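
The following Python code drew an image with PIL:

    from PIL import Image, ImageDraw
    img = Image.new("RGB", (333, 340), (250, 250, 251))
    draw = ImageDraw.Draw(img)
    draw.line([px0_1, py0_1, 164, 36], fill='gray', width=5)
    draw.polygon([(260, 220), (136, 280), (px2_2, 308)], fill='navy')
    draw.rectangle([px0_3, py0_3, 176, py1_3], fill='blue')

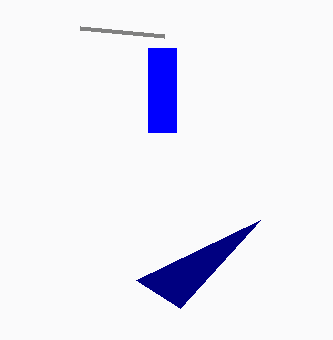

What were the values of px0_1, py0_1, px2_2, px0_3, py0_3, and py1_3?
px0_1 = 80
py0_1 = 28
px2_2 = 180
px0_3 = 148
py0_3 = 48
py1_3 = 132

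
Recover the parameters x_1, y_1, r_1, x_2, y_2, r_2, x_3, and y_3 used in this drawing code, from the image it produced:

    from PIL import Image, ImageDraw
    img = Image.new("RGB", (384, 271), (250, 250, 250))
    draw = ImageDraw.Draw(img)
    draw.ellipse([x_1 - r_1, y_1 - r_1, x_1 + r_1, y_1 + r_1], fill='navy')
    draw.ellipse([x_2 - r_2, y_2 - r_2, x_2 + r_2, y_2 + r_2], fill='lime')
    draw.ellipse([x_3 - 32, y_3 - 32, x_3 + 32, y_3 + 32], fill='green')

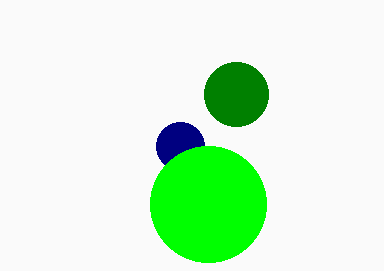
x_1 = 180, y_1 = 146, r_1 = 24, x_2 = 208, y_2 = 204, r_2 = 58, x_3 = 236, y_3 = 94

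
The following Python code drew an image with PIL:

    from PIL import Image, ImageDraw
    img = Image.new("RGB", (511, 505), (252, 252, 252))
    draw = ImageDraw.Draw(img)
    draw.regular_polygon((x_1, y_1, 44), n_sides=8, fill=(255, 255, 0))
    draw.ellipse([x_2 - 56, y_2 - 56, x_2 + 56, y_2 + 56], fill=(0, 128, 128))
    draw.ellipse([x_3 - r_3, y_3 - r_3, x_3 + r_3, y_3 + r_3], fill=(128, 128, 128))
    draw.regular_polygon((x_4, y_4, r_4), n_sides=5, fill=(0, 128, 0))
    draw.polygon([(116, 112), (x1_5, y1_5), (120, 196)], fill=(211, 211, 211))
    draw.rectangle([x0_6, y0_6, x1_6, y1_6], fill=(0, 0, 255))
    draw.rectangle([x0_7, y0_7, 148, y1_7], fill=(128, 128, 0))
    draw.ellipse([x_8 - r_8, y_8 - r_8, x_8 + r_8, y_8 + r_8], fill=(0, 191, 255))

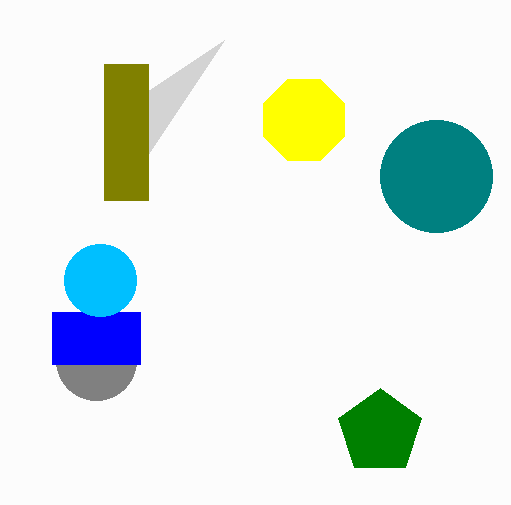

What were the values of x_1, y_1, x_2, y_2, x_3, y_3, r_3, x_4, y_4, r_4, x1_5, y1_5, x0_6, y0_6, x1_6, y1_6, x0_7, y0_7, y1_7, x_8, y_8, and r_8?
x_1 = 304
y_1 = 120
x_2 = 436
y_2 = 176
x_3 = 96
y_3 = 360
r_3 = 40
x_4 = 380
y_4 = 432
r_4 = 44
x1_5 = 224
y1_5 = 40
x0_6 = 52
y0_6 = 312
x1_6 = 140
y1_6 = 364
x0_7 = 104
y0_7 = 64
y1_7 = 200
x_8 = 100
y_8 = 280
r_8 = 36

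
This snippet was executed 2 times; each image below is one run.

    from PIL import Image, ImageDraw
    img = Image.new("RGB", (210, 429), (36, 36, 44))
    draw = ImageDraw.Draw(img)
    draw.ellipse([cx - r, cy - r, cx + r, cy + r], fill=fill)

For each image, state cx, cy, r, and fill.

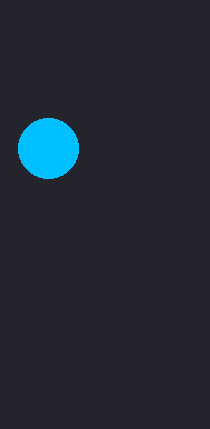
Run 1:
cx = 48; cy = 148; r = 30; fill = 'deepskyblue'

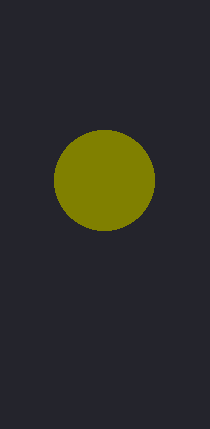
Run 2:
cx = 104
cy = 180
r = 50
fill = 'olive'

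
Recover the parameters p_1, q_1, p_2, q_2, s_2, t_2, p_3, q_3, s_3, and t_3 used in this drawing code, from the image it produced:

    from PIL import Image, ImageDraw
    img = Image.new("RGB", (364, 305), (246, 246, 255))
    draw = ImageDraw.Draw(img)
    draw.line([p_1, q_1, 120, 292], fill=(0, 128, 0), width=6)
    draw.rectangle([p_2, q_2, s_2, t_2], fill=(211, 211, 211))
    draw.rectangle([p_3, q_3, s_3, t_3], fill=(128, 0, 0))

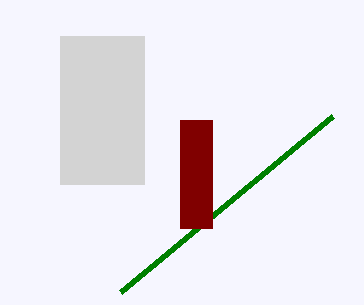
p_1 = 332
q_1 = 116
p_2 = 60
q_2 = 36
s_2 = 144
t_2 = 184
p_3 = 180
q_3 = 120
s_3 = 212
t_3 = 228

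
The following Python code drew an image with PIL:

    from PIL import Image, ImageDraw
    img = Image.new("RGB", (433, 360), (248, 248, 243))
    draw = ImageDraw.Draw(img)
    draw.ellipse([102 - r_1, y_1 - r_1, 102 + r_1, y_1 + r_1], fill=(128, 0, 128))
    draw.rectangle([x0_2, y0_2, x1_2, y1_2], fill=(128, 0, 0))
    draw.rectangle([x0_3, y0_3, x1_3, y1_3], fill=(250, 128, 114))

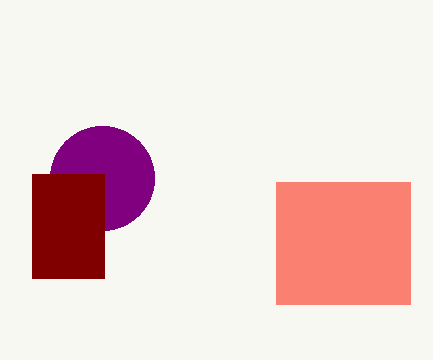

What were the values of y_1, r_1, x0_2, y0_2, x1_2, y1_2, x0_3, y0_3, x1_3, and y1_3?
y_1 = 178; r_1 = 52; x0_2 = 32; y0_2 = 174; x1_2 = 104; y1_2 = 278; x0_3 = 276; y0_3 = 182; x1_3 = 410; y1_3 = 304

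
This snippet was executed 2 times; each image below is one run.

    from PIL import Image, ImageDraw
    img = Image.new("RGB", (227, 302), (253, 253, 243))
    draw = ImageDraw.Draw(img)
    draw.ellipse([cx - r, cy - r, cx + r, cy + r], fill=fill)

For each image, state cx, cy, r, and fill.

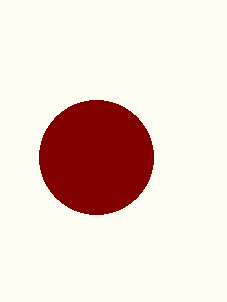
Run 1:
cx = 96; cy = 157; r = 57; fill = 'maroon'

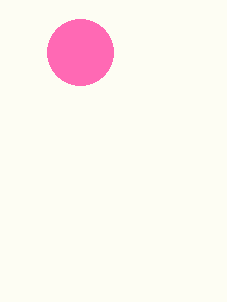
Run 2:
cx = 80
cy = 52
r = 33
fill = 'hotpink'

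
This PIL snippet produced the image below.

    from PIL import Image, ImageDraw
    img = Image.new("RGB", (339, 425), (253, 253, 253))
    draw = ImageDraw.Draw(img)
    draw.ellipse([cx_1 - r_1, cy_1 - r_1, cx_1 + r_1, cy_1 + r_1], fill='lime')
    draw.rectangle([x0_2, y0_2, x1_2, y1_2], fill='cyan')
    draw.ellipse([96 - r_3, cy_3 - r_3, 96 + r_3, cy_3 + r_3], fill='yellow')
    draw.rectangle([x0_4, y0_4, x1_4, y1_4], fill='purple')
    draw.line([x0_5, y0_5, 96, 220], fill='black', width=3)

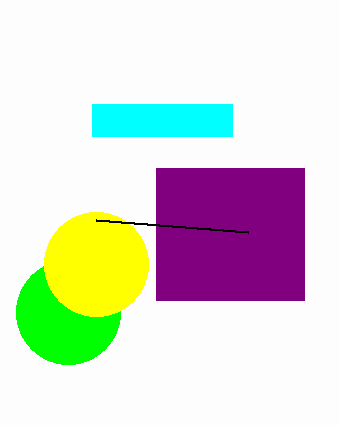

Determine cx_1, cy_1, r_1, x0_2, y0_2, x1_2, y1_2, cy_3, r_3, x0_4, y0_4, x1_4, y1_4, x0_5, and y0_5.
cx_1 = 68, cy_1 = 312, r_1 = 52, x0_2 = 92, y0_2 = 104, x1_2 = 232, y1_2 = 136, cy_3 = 264, r_3 = 52, x0_4 = 156, y0_4 = 168, x1_4 = 304, y1_4 = 300, x0_5 = 248, y0_5 = 232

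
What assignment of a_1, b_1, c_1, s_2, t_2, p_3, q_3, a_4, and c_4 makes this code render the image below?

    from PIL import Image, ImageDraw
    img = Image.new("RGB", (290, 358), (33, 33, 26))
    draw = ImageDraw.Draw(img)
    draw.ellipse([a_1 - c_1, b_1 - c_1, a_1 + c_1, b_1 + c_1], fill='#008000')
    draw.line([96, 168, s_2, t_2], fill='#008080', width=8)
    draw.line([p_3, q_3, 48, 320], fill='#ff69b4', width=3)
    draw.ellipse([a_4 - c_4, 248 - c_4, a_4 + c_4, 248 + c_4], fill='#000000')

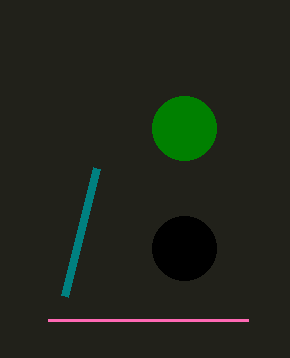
a_1 = 184; b_1 = 128; c_1 = 32; s_2 = 64; t_2 = 296; p_3 = 248; q_3 = 320; a_4 = 184; c_4 = 32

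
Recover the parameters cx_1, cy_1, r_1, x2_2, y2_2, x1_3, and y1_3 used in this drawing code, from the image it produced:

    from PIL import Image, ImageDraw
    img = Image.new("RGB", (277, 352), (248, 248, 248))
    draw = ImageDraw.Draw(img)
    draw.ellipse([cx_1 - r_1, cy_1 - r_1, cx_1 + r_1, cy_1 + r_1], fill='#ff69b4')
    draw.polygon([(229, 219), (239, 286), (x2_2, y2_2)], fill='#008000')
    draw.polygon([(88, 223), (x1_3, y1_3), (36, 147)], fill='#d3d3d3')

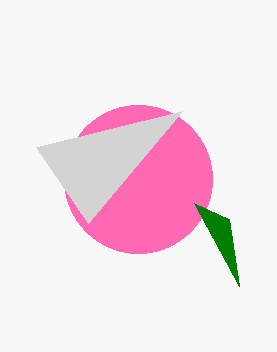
cx_1 = 138; cy_1 = 179; r_1 = 74; x2_2 = 194; y2_2 = 203; x1_3 = 182; y1_3 = 111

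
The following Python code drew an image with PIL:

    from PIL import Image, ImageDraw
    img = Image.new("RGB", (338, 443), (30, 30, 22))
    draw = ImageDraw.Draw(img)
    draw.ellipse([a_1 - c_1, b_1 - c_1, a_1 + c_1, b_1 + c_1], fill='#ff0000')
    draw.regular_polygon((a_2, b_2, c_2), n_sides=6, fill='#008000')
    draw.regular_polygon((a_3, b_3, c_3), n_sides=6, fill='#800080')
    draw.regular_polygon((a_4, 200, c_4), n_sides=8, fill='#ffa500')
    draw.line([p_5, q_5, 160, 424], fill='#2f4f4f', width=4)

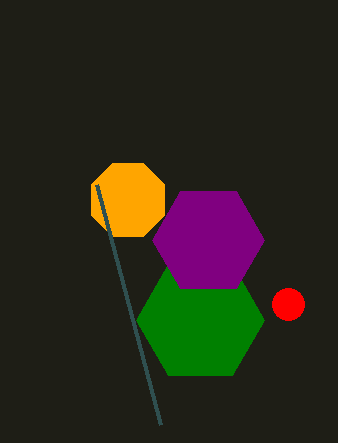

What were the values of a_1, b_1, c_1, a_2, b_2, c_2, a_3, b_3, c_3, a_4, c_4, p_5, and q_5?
a_1 = 288, b_1 = 304, c_1 = 16, a_2 = 200, b_2 = 320, c_2 = 64, a_3 = 208, b_3 = 240, c_3 = 56, a_4 = 128, c_4 = 40, p_5 = 96, q_5 = 184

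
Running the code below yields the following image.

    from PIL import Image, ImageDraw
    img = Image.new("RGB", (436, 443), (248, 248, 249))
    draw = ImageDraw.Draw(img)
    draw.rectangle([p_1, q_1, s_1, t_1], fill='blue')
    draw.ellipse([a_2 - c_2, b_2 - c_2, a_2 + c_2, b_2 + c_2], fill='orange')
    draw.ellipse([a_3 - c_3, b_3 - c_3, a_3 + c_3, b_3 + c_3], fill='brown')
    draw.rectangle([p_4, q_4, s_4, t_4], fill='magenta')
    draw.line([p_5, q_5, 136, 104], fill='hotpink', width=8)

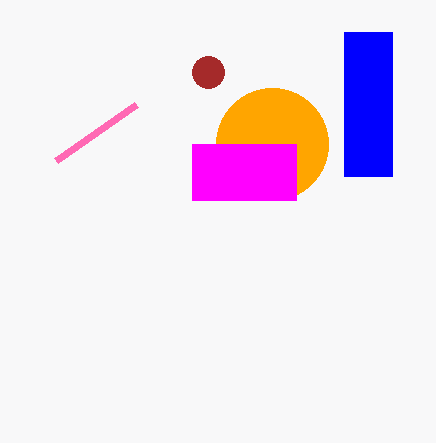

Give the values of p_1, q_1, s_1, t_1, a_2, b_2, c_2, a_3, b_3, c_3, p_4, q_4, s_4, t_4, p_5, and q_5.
p_1 = 344
q_1 = 32
s_1 = 392
t_1 = 176
a_2 = 272
b_2 = 144
c_2 = 56
a_3 = 208
b_3 = 72
c_3 = 16
p_4 = 192
q_4 = 144
s_4 = 296
t_4 = 200
p_5 = 56
q_5 = 160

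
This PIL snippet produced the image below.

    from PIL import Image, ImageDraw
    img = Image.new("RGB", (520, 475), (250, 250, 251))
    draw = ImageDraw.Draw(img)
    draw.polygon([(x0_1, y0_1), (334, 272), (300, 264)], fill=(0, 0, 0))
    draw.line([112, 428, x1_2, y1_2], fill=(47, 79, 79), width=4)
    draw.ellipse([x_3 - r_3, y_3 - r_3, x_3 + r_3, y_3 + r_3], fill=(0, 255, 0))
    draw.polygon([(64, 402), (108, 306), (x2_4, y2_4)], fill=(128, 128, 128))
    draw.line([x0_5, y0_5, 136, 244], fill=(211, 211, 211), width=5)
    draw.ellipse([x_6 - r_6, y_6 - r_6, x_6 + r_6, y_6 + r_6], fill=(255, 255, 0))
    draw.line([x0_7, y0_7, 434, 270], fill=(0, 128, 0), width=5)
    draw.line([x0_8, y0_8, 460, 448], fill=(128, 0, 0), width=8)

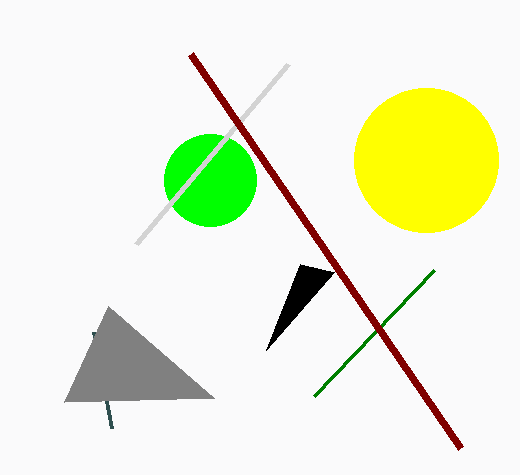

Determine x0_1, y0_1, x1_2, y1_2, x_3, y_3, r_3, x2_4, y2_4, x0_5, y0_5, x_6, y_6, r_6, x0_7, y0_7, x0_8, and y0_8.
x0_1 = 266; y0_1 = 350; x1_2 = 94; y1_2 = 332; x_3 = 210; y_3 = 180; r_3 = 46; x2_4 = 214; y2_4 = 398; x0_5 = 288; y0_5 = 64; x_6 = 426; y_6 = 160; r_6 = 72; x0_7 = 314; y0_7 = 396; x0_8 = 190; y0_8 = 54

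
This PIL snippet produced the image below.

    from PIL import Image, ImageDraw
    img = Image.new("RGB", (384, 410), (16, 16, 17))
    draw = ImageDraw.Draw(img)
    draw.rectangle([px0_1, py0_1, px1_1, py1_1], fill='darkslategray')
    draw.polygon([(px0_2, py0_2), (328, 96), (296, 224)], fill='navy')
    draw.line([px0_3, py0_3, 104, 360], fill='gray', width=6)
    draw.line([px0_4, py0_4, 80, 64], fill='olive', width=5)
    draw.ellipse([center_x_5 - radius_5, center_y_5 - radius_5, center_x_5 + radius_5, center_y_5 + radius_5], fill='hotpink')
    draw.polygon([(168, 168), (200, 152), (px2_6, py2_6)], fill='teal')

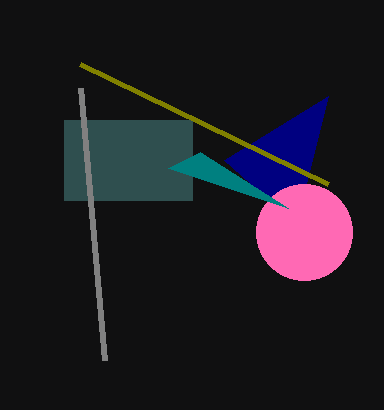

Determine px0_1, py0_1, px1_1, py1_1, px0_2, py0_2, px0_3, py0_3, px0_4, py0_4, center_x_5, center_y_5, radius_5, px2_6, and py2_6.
px0_1 = 64
py0_1 = 120
px1_1 = 192
py1_1 = 200
px0_2 = 224
py0_2 = 160
px0_3 = 80
py0_3 = 88
px0_4 = 328
py0_4 = 184
center_x_5 = 304
center_y_5 = 232
radius_5 = 48
px2_6 = 288
py2_6 = 208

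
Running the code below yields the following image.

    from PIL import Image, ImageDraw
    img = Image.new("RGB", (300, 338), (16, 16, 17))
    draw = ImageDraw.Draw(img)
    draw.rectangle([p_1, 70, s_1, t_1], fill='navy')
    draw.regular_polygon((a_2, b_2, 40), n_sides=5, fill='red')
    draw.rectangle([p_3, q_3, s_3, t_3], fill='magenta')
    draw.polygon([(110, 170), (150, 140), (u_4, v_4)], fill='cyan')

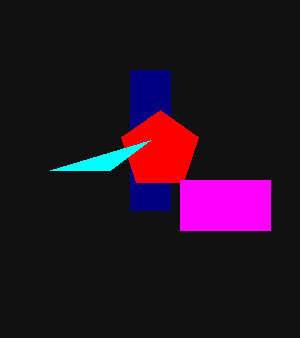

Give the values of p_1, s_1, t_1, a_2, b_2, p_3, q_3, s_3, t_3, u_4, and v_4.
p_1 = 130
s_1 = 170
t_1 = 210
a_2 = 160
b_2 = 150
p_3 = 180
q_3 = 180
s_3 = 270
t_3 = 230
u_4 = 50
v_4 = 170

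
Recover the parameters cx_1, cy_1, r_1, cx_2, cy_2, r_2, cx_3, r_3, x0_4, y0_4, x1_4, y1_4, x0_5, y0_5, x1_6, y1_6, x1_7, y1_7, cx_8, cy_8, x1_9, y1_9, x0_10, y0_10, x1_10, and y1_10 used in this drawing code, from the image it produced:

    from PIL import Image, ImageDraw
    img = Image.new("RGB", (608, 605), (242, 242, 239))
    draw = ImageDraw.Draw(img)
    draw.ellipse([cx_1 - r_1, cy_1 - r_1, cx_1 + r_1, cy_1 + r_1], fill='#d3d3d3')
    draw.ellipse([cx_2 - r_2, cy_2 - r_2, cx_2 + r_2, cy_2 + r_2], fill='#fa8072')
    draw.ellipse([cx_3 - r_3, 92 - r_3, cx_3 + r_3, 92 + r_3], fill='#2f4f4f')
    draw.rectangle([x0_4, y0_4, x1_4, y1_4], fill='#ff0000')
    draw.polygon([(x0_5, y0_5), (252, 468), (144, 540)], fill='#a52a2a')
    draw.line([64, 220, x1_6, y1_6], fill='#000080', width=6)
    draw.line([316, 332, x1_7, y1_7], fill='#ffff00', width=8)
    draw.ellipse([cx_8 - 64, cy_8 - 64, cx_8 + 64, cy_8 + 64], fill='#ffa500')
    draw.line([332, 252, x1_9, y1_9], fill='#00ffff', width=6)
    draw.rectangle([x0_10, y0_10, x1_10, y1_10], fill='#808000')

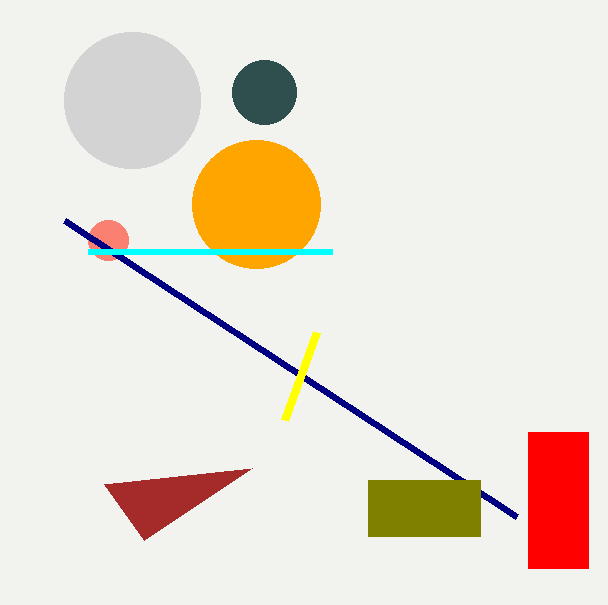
cx_1 = 132
cy_1 = 100
r_1 = 68
cx_2 = 108
cy_2 = 240
r_2 = 20
cx_3 = 264
r_3 = 32
x0_4 = 528
y0_4 = 432
x1_4 = 588
y1_4 = 568
x0_5 = 104
y0_5 = 484
x1_6 = 516
y1_6 = 516
x1_7 = 284
y1_7 = 420
cx_8 = 256
cy_8 = 204
x1_9 = 88
y1_9 = 252
x0_10 = 368
y0_10 = 480
x1_10 = 480
y1_10 = 536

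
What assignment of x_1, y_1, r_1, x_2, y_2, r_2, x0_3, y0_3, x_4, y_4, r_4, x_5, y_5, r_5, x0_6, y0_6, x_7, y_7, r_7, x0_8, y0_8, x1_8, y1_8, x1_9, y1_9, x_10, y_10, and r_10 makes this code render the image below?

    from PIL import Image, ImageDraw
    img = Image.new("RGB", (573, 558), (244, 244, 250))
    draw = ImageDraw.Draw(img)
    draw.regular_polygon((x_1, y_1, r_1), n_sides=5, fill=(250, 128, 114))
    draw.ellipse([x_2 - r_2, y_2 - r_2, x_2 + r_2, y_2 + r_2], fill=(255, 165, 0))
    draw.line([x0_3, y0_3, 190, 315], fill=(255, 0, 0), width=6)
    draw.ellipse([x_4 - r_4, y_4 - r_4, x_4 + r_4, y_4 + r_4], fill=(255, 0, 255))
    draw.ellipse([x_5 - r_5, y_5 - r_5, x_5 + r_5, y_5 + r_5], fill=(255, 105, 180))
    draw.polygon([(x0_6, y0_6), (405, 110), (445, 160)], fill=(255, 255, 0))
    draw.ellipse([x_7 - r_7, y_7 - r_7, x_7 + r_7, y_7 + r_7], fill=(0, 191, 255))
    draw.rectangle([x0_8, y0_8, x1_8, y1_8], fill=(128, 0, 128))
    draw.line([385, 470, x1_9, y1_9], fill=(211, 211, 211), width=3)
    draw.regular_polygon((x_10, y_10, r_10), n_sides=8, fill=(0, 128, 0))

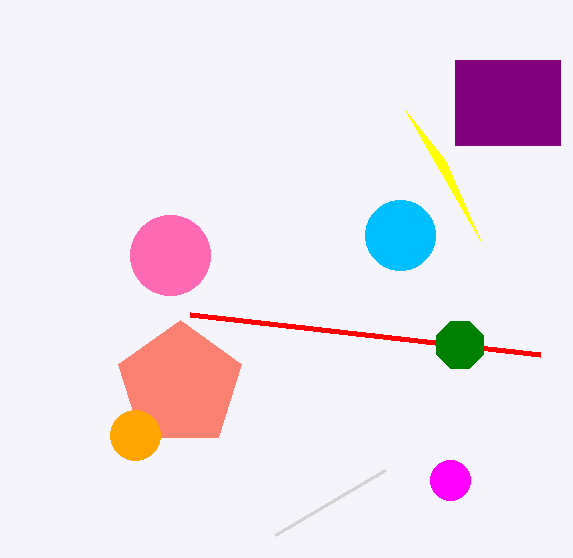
x_1 = 180
y_1 = 385
r_1 = 65
x_2 = 135
y_2 = 435
r_2 = 25
x0_3 = 540
y0_3 = 355
x_4 = 450
y_4 = 480
r_4 = 20
x_5 = 170
y_5 = 255
r_5 = 40
x0_6 = 480
y0_6 = 240
x_7 = 400
y_7 = 235
r_7 = 35
x0_8 = 455
y0_8 = 60
x1_8 = 560
y1_8 = 145
x1_9 = 275
y1_9 = 535
x_10 = 460
y_10 = 345
r_10 = 25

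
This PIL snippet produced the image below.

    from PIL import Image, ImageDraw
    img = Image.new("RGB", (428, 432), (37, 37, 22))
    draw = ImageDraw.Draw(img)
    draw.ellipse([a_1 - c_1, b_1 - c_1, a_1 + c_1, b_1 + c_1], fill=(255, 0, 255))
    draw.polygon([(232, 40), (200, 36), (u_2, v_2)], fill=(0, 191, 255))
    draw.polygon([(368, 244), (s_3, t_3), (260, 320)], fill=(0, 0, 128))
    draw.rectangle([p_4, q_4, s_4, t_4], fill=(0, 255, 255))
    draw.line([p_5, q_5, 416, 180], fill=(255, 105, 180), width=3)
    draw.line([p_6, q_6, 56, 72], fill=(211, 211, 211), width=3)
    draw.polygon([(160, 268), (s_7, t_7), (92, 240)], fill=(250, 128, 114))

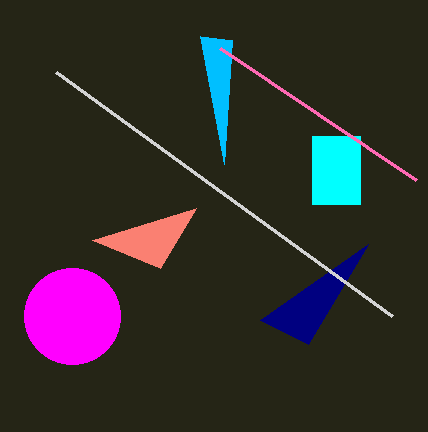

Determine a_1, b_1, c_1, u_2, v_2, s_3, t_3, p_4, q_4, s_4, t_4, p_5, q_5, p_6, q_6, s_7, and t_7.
a_1 = 72
b_1 = 316
c_1 = 48
u_2 = 224
v_2 = 164
s_3 = 308
t_3 = 344
p_4 = 312
q_4 = 136
s_4 = 360
t_4 = 204
p_5 = 220
q_5 = 48
p_6 = 392
q_6 = 316
s_7 = 196
t_7 = 208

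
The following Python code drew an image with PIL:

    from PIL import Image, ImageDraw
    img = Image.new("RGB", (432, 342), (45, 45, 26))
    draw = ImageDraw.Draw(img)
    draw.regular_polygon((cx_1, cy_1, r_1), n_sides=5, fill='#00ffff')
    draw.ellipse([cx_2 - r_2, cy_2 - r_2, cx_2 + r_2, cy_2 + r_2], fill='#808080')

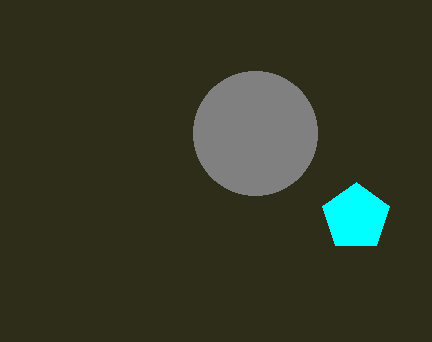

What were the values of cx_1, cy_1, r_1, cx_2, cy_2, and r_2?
cx_1 = 356, cy_1 = 217, r_1 = 35, cx_2 = 255, cy_2 = 133, r_2 = 62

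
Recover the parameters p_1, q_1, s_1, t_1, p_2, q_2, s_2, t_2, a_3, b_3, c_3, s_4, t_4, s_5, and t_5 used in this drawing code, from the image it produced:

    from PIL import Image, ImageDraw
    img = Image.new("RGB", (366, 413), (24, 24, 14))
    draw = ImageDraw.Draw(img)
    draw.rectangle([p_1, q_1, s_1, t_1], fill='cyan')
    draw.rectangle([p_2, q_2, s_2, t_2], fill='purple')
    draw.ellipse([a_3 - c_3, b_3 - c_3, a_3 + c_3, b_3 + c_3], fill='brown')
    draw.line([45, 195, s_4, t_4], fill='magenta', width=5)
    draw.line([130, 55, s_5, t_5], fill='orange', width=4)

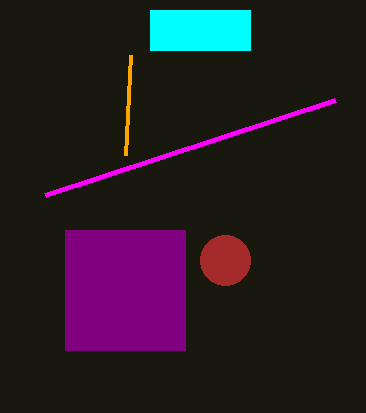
p_1 = 150
q_1 = 10
s_1 = 250
t_1 = 50
p_2 = 65
q_2 = 230
s_2 = 185
t_2 = 350
a_3 = 225
b_3 = 260
c_3 = 25
s_4 = 335
t_4 = 100
s_5 = 125
t_5 = 155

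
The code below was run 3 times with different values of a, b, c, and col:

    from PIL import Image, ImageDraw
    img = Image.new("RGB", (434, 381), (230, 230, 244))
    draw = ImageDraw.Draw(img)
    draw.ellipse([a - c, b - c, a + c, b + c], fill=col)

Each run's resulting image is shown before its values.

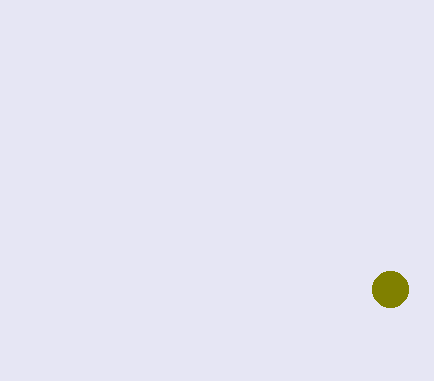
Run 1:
a = 390
b = 289
c = 18
col = 'olive'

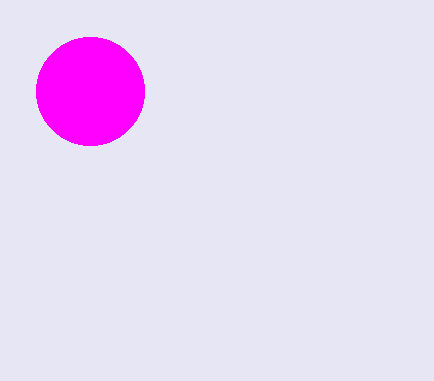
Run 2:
a = 90; b = 91; c = 54; col = 'magenta'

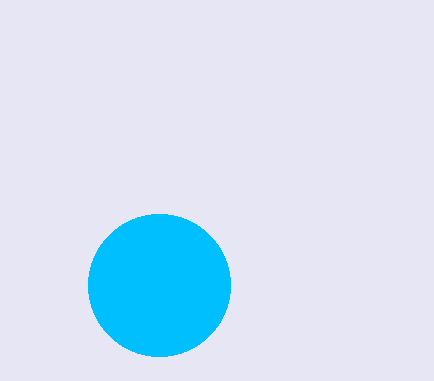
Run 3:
a = 159, b = 285, c = 71, col = 'deepskyblue'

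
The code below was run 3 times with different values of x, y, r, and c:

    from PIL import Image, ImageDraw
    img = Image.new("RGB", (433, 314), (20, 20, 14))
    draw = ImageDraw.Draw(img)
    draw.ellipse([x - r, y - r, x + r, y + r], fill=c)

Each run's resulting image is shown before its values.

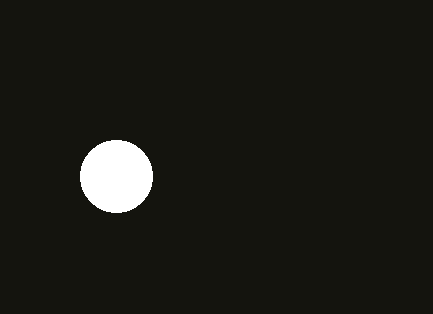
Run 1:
x = 116; y = 176; r = 36; c = 'white'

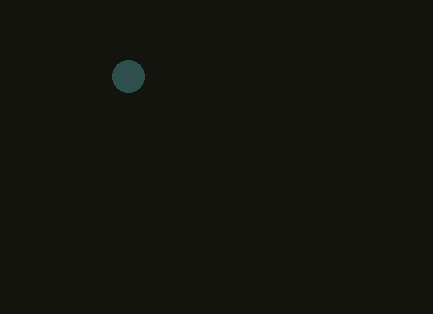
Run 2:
x = 128, y = 76, r = 16, c = 'darkslategray'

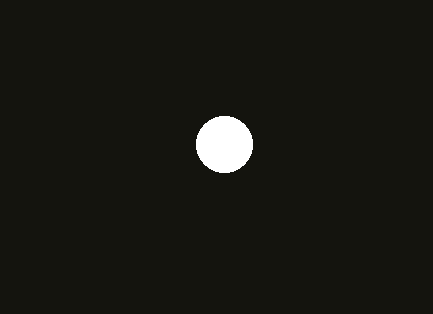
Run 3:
x = 224
y = 144
r = 28
c = 'white'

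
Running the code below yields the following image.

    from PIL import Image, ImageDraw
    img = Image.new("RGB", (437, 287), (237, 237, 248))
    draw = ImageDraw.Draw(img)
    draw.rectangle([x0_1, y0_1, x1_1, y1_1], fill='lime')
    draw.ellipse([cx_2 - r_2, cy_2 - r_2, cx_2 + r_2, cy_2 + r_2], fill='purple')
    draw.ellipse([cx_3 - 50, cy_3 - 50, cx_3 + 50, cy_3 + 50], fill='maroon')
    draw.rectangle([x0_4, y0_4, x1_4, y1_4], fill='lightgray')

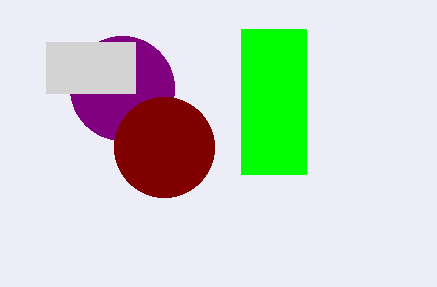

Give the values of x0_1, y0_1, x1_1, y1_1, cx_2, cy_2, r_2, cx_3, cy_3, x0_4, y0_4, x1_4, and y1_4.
x0_1 = 241, y0_1 = 29, x1_1 = 306, y1_1 = 174, cx_2 = 122, cy_2 = 88, r_2 = 52, cx_3 = 164, cy_3 = 147, x0_4 = 46, y0_4 = 42, x1_4 = 135, y1_4 = 93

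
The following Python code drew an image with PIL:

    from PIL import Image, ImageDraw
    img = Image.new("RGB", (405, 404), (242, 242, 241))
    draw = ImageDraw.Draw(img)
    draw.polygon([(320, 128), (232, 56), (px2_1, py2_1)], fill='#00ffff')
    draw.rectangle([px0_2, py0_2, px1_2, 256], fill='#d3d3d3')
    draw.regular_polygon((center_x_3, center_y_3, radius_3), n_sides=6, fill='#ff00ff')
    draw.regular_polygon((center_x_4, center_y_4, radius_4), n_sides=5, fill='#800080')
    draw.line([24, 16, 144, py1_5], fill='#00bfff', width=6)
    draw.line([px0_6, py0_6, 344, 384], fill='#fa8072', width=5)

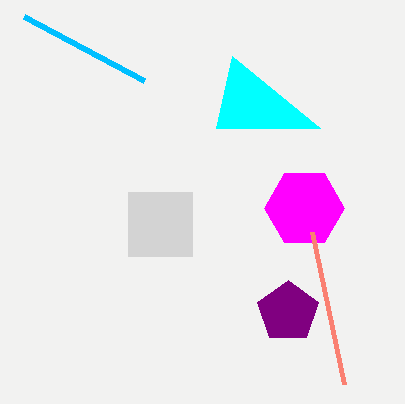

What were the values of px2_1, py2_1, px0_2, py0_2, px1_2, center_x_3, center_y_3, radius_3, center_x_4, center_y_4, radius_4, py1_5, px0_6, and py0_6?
px2_1 = 216; py2_1 = 128; px0_2 = 128; py0_2 = 192; px1_2 = 192; center_x_3 = 304; center_y_3 = 208; radius_3 = 40; center_x_4 = 288; center_y_4 = 312; radius_4 = 32; py1_5 = 80; px0_6 = 312; py0_6 = 232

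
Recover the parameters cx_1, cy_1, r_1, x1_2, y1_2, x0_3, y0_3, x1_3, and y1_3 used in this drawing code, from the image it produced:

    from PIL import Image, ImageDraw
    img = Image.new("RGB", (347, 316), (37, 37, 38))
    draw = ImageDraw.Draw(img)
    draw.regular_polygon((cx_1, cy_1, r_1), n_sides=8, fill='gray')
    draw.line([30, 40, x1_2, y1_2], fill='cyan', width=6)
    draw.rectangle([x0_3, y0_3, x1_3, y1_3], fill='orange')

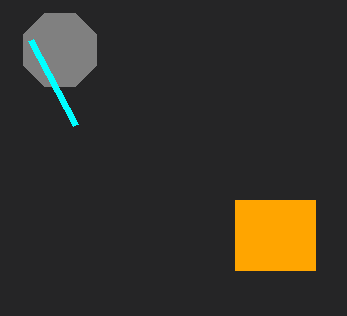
cx_1 = 60, cy_1 = 50, r_1 = 40, x1_2 = 75, y1_2 = 125, x0_3 = 235, y0_3 = 200, x1_3 = 315, y1_3 = 270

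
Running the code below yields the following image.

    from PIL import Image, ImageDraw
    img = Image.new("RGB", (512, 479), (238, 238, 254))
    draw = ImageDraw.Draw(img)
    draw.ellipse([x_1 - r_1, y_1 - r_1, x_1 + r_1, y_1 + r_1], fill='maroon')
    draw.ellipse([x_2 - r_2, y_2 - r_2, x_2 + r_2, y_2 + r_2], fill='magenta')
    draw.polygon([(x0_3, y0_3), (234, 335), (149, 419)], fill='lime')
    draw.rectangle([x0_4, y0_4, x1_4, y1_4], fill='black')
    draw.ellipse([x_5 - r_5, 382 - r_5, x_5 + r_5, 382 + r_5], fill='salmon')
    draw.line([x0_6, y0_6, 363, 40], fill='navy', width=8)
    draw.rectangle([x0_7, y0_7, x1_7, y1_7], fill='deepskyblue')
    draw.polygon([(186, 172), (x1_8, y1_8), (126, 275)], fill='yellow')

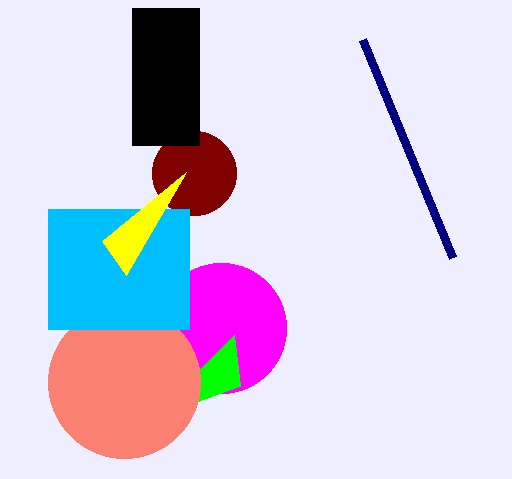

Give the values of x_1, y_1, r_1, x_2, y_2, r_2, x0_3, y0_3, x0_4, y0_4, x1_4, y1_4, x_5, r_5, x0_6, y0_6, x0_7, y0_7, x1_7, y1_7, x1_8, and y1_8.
x_1 = 194
y_1 = 173
r_1 = 42
x_2 = 221
y_2 = 328
r_2 = 65
x0_3 = 240
y0_3 = 386
x0_4 = 132
y0_4 = 8
x1_4 = 199
y1_4 = 145
x_5 = 124
r_5 = 76
x0_6 = 453
y0_6 = 258
x0_7 = 48
y0_7 = 209
x1_7 = 189
y1_7 = 329
x1_8 = 102
y1_8 = 241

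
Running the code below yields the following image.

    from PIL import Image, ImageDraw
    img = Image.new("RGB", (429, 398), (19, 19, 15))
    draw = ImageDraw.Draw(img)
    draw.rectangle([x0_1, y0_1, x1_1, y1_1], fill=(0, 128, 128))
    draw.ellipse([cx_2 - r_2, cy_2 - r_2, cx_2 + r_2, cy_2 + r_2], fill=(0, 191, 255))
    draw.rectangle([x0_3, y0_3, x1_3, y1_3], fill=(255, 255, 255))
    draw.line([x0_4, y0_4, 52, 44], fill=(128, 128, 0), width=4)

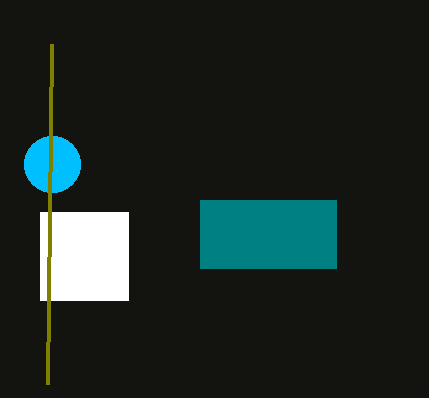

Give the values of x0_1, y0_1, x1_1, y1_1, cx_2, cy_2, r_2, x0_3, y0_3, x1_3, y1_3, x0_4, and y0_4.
x0_1 = 200; y0_1 = 200; x1_1 = 336; y1_1 = 268; cx_2 = 52; cy_2 = 164; r_2 = 28; x0_3 = 40; y0_3 = 212; x1_3 = 128; y1_3 = 300; x0_4 = 48; y0_4 = 384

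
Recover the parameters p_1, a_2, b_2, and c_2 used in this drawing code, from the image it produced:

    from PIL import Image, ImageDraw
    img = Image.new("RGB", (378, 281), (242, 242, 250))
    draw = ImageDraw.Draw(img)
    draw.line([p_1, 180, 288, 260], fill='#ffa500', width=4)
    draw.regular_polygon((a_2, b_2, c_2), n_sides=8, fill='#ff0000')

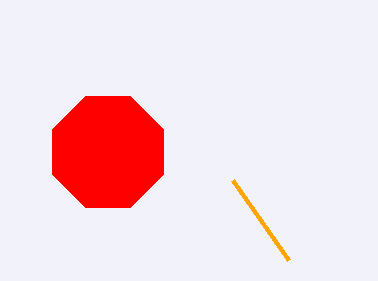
p_1 = 232
a_2 = 108
b_2 = 152
c_2 = 60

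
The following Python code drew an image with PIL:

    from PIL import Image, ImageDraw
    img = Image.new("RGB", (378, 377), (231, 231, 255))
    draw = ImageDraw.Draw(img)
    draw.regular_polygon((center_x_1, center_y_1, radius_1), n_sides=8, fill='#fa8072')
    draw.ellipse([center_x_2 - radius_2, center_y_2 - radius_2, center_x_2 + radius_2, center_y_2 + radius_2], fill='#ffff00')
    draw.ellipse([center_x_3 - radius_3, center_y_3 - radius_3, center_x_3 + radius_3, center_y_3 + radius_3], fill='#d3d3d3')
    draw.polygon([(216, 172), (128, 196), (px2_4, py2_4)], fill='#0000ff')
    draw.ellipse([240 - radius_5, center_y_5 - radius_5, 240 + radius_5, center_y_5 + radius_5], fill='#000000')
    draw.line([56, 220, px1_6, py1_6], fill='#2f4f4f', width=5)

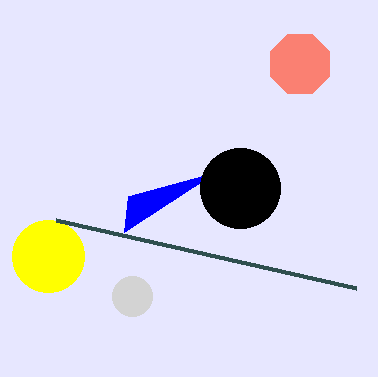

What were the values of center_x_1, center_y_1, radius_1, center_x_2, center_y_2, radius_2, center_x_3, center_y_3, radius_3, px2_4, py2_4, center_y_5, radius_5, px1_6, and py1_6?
center_x_1 = 300, center_y_1 = 64, radius_1 = 32, center_x_2 = 48, center_y_2 = 256, radius_2 = 36, center_x_3 = 132, center_y_3 = 296, radius_3 = 20, px2_4 = 124, py2_4 = 232, center_y_5 = 188, radius_5 = 40, px1_6 = 356, py1_6 = 288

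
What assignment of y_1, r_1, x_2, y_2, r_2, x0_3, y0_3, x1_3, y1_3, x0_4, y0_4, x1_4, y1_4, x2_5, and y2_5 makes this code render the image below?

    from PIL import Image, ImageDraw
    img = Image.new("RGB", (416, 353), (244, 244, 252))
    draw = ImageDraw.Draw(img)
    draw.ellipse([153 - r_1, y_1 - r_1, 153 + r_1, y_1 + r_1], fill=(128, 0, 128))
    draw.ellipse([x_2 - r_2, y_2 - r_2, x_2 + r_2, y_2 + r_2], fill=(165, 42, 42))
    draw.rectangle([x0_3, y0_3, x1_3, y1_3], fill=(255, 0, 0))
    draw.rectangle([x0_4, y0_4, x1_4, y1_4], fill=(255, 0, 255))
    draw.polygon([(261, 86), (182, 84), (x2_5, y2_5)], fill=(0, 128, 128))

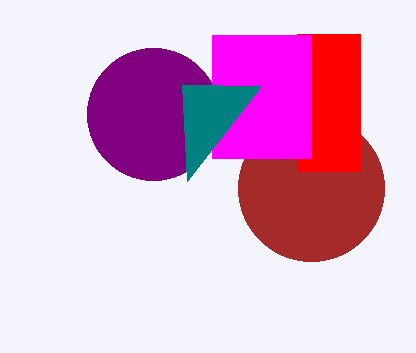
y_1 = 114, r_1 = 66, x_2 = 311, y_2 = 188, r_2 = 73, x0_3 = 297, y0_3 = 34, x1_3 = 360, y1_3 = 171, x0_4 = 212, y0_4 = 35, x1_4 = 311, y1_4 = 158, x2_5 = 187, y2_5 = 181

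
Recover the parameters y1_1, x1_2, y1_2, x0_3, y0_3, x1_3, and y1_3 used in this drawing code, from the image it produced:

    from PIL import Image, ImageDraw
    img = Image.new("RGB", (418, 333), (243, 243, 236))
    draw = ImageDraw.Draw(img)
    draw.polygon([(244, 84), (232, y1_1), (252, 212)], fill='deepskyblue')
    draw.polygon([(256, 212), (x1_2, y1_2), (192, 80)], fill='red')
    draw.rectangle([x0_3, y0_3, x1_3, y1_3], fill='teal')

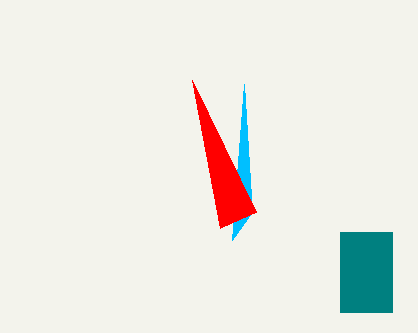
y1_1 = 240
x1_2 = 220
y1_2 = 228
x0_3 = 340
y0_3 = 232
x1_3 = 392
y1_3 = 312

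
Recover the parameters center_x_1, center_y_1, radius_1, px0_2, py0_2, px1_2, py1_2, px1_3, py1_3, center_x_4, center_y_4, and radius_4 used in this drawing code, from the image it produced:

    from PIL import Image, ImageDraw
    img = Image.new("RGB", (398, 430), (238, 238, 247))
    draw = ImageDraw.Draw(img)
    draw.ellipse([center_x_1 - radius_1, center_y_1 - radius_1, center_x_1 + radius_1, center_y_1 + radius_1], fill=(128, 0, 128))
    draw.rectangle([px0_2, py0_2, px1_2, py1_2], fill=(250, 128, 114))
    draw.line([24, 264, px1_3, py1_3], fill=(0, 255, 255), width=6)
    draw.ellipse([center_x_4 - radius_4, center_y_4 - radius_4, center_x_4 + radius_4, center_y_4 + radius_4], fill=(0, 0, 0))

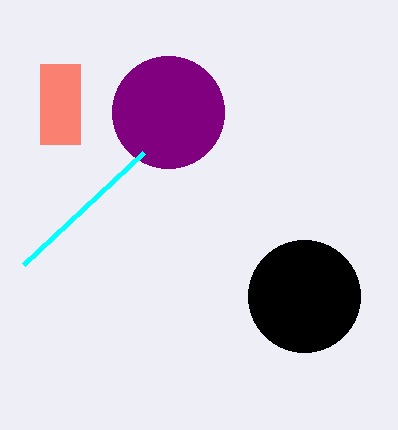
center_x_1 = 168, center_y_1 = 112, radius_1 = 56, px0_2 = 40, py0_2 = 64, px1_2 = 80, py1_2 = 144, px1_3 = 144, py1_3 = 152, center_x_4 = 304, center_y_4 = 296, radius_4 = 56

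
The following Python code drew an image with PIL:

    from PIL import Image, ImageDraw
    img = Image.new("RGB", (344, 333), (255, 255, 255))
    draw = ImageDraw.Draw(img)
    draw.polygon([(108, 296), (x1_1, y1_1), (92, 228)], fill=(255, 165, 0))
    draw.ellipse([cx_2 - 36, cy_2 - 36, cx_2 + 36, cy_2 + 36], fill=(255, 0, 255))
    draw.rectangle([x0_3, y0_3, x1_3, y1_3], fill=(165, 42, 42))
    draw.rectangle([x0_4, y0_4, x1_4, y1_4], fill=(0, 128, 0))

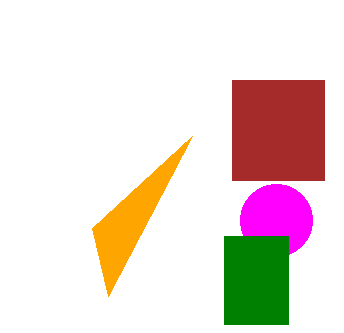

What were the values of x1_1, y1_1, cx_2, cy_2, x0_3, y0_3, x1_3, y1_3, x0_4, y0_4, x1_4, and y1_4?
x1_1 = 192
y1_1 = 136
cx_2 = 276
cy_2 = 220
x0_3 = 232
y0_3 = 80
x1_3 = 324
y1_3 = 180
x0_4 = 224
y0_4 = 236
x1_4 = 288
y1_4 = 324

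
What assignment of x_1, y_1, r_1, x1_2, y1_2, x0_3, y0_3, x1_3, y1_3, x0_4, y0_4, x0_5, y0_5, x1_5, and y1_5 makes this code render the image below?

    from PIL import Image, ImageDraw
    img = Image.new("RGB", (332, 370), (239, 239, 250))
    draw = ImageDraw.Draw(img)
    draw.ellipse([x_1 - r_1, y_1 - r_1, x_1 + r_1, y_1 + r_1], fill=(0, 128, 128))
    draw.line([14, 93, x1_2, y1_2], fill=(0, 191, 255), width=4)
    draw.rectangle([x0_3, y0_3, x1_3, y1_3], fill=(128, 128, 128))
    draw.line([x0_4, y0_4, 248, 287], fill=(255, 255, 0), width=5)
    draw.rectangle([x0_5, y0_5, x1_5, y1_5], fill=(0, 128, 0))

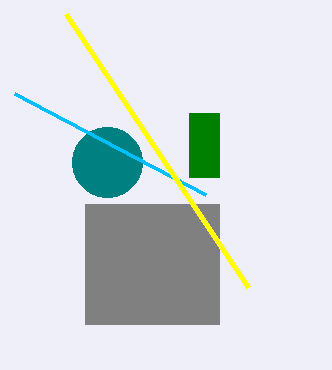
x_1 = 107
y_1 = 162
r_1 = 35
x1_2 = 205
y1_2 = 194
x0_3 = 85
y0_3 = 204
x1_3 = 219
y1_3 = 324
x0_4 = 66
y0_4 = 14
x0_5 = 189
y0_5 = 113
x1_5 = 219
y1_5 = 177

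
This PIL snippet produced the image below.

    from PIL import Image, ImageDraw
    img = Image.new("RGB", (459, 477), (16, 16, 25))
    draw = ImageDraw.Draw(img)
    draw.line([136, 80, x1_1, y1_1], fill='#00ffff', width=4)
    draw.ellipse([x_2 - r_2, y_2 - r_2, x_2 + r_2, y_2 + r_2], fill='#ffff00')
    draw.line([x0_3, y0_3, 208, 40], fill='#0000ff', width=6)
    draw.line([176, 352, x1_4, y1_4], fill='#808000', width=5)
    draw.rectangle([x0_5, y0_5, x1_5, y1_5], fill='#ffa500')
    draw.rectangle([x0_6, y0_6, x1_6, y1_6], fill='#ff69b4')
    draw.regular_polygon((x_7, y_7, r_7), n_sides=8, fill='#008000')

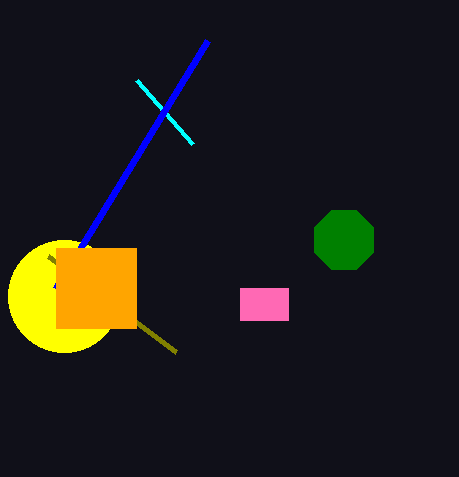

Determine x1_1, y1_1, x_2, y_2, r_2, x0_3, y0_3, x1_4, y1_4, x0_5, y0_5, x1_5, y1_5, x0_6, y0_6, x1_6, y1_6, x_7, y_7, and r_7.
x1_1 = 192; y1_1 = 144; x_2 = 64; y_2 = 296; r_2 = 56; x0_3 = 56; y0_3 = 288; x1_4 = 48; y1_4 = 256; x0_5 = 56; y0_5 = 248; x1_5 = 136; y1_5 = 328; x0_6 = 240; y0_6 = 288; x1_6 = 288; y1_6 = 320; x_7 = 344; y_7 = 240; r_7 = 32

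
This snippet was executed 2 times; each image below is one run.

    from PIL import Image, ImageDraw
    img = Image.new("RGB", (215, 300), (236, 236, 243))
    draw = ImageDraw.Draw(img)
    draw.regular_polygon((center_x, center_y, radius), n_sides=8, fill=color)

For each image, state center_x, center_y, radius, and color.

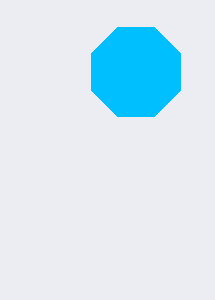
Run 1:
center_x = 136, center_y = 72, radius = 48, color = 'deepskyblue'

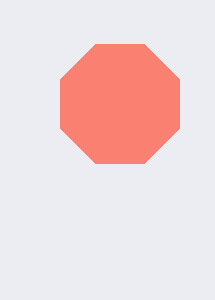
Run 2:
center_x = 120, center_y = 104, radius = 64, color = 'salmon'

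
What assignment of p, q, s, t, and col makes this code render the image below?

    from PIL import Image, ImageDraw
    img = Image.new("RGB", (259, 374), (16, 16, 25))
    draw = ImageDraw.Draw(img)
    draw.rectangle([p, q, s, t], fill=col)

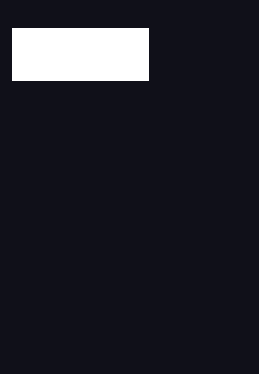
p = 12, q = 28, s = 148, t = 80, col = 'white'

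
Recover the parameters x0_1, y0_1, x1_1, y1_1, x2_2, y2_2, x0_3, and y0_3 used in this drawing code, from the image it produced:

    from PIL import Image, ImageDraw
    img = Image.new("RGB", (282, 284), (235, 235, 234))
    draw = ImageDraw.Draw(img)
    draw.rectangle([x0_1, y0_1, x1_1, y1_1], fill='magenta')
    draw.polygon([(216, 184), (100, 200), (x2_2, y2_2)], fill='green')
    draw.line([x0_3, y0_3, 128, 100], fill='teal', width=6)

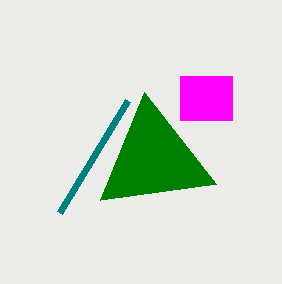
x0_1 = 180; y0_1 = 76; x1_1 = 232; y1_1 = 120; x2_2 = 144; y2_2 = 92; x0_3 = 60; y0_3 = 212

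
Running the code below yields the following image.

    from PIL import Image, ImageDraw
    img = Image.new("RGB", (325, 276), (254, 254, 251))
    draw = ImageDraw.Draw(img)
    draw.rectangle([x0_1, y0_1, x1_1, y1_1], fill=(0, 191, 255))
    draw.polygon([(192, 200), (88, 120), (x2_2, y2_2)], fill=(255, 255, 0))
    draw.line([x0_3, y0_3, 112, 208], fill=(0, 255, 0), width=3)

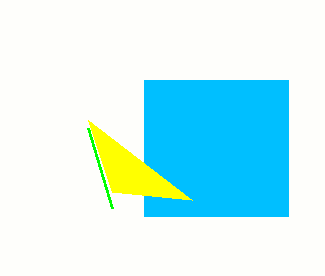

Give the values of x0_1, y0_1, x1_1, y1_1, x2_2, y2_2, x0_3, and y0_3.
x0_1 = 144; y0_1 = 80; x1_1 = 288; y1_1 = 216; x2_2 = 112; y2_2 = 192; x0_3 = 88; y0_3 = 128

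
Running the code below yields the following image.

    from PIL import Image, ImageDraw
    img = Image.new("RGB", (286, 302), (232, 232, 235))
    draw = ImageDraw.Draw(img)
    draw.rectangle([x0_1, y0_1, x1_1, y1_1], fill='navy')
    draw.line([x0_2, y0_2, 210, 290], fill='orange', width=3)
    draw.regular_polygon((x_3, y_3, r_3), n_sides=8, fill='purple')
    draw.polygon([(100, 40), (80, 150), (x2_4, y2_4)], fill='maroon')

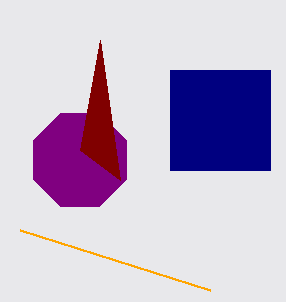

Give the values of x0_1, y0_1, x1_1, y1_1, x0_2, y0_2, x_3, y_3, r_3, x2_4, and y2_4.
x0_1 = 170; y0_1 = 70; x1_1 = 270; y1_1 = 170; x0_2 = 20; y0_2 = 230; x_3 = 80; y_3 = 160; r_3 = 50; x2_4 = 120; y2_4 = 180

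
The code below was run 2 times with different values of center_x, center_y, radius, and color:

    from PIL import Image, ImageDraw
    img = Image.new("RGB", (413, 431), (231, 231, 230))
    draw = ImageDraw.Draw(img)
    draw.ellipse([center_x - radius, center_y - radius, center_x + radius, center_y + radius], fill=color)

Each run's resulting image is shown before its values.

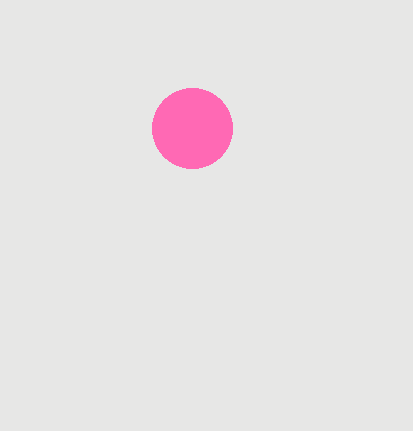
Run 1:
center_x = 192
center_y = 128
radius = 40
color = 'hotpink'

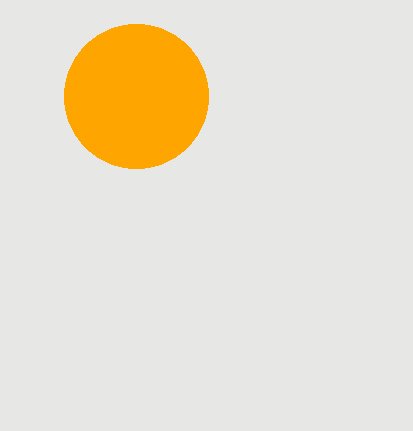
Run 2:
center_x = 136; center_y = 96; radius = 72; color = 'orange'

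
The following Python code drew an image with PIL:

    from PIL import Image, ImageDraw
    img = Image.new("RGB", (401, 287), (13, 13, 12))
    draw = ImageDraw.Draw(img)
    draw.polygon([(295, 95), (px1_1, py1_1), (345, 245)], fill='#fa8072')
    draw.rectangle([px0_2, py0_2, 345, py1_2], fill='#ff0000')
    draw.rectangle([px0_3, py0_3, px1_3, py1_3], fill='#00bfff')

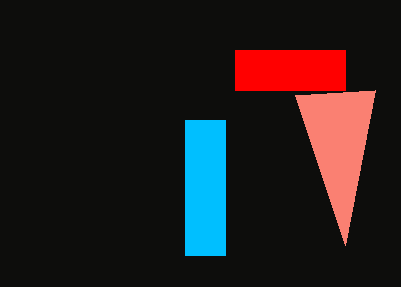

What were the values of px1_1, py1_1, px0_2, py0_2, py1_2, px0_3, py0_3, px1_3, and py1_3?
px1_1 = 375, py1_1 = 90, px0_2 = 235, py0_2 = 50, py1_2 = 90, px0_3 = 185, py0_3 = 120, px1_3 = 225, py1_3 = 255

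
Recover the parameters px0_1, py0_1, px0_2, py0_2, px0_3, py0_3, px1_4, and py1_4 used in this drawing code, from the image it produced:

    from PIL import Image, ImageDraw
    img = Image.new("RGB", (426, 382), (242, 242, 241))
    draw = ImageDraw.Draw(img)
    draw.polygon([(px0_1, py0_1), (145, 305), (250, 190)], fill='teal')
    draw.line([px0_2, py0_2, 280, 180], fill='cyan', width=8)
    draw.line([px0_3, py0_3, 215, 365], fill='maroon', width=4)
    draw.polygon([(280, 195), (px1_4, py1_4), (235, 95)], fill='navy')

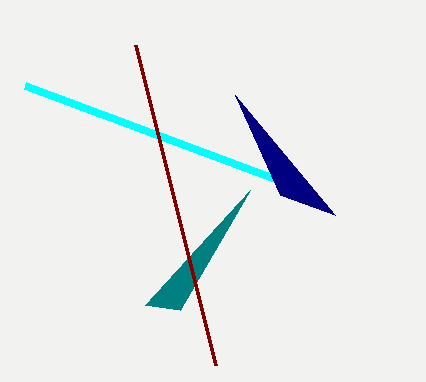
px0_1 = 180; py0_1 = 310; px0_2 = 25; py0_2 = 85; px0_3 = 135; py0_3 = 45; px1_4 = 335; py1_4 = 215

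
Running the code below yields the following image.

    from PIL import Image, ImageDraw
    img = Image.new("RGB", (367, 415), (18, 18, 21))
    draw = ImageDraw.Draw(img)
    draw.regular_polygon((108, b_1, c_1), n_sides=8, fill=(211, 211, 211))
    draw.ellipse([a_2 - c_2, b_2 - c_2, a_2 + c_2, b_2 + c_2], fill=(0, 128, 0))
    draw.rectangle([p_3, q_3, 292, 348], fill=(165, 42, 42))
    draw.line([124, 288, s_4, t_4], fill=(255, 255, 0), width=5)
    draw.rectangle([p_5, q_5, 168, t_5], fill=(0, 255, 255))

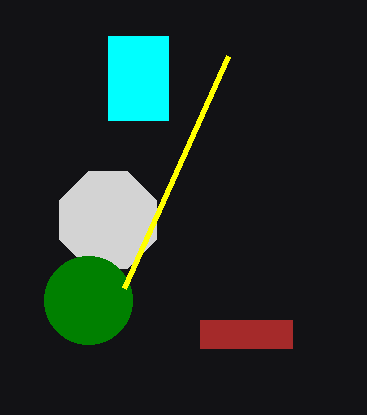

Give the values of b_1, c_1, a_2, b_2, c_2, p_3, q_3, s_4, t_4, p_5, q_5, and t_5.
b_1 = 220; c_1 = 52; a_2 = 88; b_2 = 300; c_2 = 44; p_3 = 200; q_3 = 320; s_4 = 228; t_4 = 56; p_5 = 108; q_5 = 36; t_5 = 120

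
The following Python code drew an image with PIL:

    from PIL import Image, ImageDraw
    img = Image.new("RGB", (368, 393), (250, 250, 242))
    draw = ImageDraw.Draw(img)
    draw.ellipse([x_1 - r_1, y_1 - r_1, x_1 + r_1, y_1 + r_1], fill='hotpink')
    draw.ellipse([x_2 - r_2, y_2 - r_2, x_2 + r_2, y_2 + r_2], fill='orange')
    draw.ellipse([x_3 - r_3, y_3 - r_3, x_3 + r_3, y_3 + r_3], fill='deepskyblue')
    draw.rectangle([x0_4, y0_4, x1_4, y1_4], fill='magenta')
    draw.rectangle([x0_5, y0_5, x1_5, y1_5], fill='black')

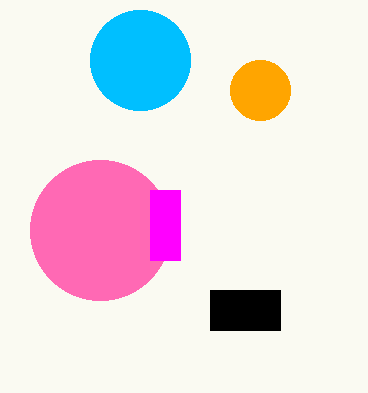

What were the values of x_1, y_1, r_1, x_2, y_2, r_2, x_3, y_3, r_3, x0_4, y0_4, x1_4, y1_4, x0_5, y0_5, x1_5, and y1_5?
x_1 = 100
y_1 = 230
r_1 = 70
x_2 = 260
y_2 = 90
r_2 = 30
x_3 = 140
y_3 = 60
r_3 = 50
x0_4 = 150
y0_4 = 190
x1_4 = 180
y1_4 = 260
x0_5 = 210
y0_5 = 290
x1_5 = 280
y1_5 = 330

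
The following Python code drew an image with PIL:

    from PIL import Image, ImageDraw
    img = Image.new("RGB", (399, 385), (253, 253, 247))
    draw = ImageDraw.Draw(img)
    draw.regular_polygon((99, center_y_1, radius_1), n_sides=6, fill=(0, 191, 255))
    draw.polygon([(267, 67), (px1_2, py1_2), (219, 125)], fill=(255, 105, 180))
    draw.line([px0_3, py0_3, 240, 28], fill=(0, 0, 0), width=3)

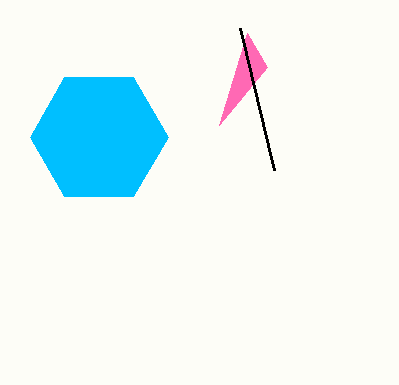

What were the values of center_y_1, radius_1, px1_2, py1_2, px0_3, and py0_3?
center_y_1 = 137
radius_1 = 69
px1_2 = 247
py1_2 = 33
px0_3 = 274
py0_3 = 170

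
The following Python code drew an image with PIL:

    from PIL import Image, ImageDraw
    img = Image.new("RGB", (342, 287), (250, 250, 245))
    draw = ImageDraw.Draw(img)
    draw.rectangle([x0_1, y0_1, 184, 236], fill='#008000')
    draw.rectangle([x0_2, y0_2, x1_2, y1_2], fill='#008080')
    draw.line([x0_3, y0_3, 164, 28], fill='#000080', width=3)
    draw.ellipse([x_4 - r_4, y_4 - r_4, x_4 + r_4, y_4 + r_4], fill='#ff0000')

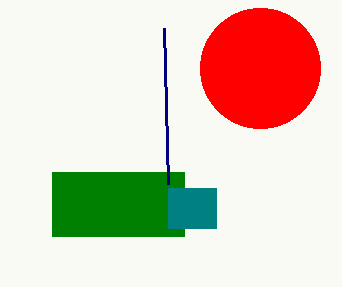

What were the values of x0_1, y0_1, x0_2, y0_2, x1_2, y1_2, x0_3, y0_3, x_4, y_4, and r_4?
x0_1 = 52; y0_1 = 172; x0_2 = 168; y0_2 = 188; x1_2 = 216; y1_2 = 228; x0_3 = 168; y0_3 = 184; x_4 = 260; y_4 = 68; r_4 = 60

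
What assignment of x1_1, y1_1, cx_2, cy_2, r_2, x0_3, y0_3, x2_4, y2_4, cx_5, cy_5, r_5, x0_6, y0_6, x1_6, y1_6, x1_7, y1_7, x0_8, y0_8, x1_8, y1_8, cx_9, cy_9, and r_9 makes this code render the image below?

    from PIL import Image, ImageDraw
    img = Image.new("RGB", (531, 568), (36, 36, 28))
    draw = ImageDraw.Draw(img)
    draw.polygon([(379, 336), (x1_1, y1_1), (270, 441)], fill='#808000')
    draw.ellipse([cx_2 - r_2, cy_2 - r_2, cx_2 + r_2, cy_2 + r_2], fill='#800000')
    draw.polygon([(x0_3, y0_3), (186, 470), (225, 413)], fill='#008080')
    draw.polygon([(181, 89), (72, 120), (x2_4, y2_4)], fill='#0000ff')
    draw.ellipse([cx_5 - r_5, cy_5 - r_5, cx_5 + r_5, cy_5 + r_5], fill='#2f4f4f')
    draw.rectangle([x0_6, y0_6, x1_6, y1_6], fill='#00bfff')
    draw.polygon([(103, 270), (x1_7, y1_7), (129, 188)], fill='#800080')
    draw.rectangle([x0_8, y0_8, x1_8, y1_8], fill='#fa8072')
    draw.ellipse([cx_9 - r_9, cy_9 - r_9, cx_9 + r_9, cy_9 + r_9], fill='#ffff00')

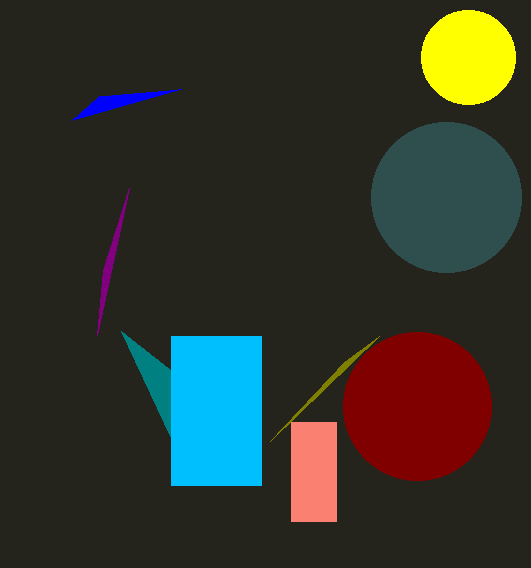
x1_1 = 344
y1_1 = 362
cx_2 = 417
cy_2 = 406
r_2 = 74
x0_3 = 121
y0_3 = 331
x2_4 = 99
y2_4 = 96
cx_5 = 446
cy_5 = 197
r_5 = 75
x0_6 = 171
y0_6 = 336
x1_6 = 261
y1_6 = 485
x1_7 = 97
y1_7 = 335
x0_8 = 291
y0_8 = 422
x1_8 = 336
y1_8 = 521
cx_9 = 468
cy_9 = 57
r_9 = 47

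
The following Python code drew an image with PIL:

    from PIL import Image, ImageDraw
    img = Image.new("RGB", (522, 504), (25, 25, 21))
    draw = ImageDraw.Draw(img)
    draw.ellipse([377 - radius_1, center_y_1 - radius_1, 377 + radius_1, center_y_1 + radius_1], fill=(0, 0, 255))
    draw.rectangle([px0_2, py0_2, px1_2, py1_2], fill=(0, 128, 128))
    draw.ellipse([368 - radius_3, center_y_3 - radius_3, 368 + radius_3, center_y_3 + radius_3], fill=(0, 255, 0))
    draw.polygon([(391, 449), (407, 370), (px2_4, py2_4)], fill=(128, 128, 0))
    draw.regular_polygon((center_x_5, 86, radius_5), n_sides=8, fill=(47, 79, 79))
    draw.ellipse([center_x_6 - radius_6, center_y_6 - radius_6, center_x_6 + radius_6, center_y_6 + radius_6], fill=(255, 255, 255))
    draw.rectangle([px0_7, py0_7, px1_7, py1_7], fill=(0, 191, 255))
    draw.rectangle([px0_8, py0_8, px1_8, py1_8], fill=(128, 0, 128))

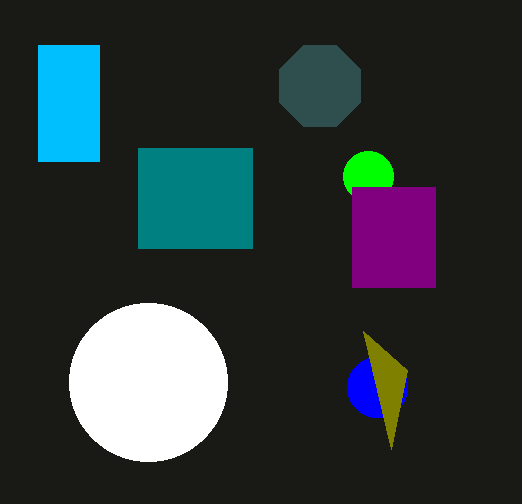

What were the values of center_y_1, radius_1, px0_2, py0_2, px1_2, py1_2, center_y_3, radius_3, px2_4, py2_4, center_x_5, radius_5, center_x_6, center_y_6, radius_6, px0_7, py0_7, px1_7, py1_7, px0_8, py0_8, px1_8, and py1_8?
center_y_1 = 387, radius_1 = 30, px0_2 = 138, py0_2 = 148, px1_2 = 252, py1_2 = 248, center_y_3 = 176, radius_3 = 25, px2_4 = 363, py2_4 = 331, center_x_5 = 320, radius_5 = 44, center_x_6 = 148, center_y_6 = 382, radius_6 = 79, px0_7 = 38, py0_7 = 45, px1_7 = 99, py1_7 = 161, px0_8 = 352, py0_8 = 187, px1_8 = 435, py1_8 = 287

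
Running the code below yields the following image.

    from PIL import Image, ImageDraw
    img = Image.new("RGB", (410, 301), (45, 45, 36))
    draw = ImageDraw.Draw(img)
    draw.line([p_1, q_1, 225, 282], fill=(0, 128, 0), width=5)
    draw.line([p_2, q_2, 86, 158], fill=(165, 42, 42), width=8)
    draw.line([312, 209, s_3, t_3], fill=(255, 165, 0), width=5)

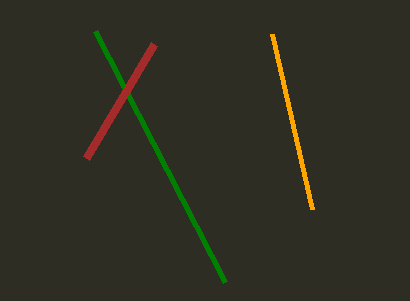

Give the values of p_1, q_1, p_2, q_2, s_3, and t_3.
p_1 = 95
q_1 = 31
p_2 = 154
q_2 = 44
s_3 = 272
t_3 = 34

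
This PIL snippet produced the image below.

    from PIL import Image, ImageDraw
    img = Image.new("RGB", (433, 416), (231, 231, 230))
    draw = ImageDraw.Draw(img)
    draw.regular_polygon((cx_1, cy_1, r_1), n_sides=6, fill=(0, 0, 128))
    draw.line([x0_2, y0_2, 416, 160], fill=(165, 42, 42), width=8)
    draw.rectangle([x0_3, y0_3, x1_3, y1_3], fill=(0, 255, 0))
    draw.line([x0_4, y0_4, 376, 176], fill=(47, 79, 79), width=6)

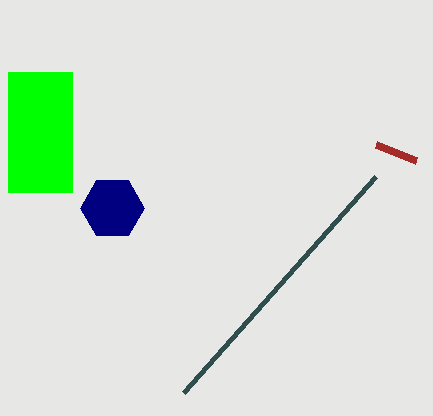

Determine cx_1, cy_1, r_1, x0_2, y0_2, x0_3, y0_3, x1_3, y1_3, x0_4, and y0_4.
cx_1 = 112; cy_1 = 208; r_1 = 32; x0_2 = 376; y0_2 = 144; x0_3 = 8; y0_3 = 72; x1_3 = 72; y1_3 = 192; x0_4 = 184; y0_4 = 392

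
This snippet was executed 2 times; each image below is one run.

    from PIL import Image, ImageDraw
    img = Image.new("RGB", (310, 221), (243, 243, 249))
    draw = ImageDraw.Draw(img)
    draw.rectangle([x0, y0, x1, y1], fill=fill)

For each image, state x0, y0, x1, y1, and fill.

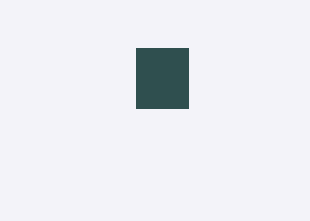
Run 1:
x0 = 136, y0 = 48, x1 = 188, y1 = 108, fill = 'darkslategray'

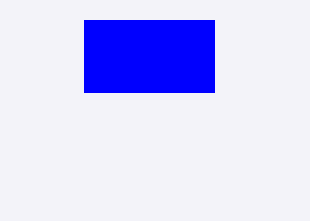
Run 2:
x0 = 84; y0 = 20; x1 = 214; y1 = 92; fill = 'blue'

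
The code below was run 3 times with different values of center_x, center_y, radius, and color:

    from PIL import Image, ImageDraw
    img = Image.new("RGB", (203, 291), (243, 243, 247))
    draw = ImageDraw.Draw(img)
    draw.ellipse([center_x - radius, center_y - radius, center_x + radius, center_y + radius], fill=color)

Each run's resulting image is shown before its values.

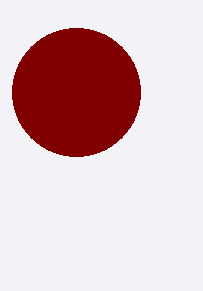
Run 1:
center_x = 76; center_y = 92; radius = 64; color = 'maroon'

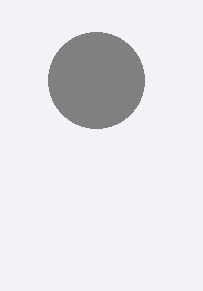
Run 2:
center_x = 96, center_y = 80, radius = 48, color = 'gray'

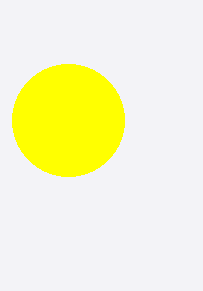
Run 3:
center_x = 68
center_y = 120
radius = 56
color = 'yellow'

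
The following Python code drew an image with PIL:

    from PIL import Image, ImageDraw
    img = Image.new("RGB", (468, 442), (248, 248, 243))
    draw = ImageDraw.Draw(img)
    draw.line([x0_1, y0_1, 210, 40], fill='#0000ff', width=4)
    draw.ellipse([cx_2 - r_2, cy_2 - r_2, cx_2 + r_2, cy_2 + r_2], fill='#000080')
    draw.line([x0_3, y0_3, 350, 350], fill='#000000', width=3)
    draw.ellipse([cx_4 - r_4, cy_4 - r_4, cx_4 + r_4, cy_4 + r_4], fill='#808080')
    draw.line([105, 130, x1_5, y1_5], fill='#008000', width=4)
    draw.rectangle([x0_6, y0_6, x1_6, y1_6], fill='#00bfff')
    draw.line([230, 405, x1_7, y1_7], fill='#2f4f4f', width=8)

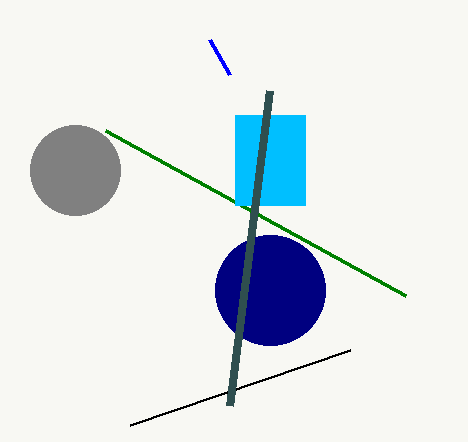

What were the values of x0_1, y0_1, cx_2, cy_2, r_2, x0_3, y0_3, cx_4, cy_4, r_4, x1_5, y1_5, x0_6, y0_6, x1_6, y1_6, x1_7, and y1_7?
x0_1 = 230; y0_1 = 75; cx_2 = 270; cy_2 = 290; r_2 = 55; x0_3 = 130; y0_3 = 425; cx_4 = 75; cy_4 = 170; r_4 = 45; x1_5 = 405; y1_5 = 295; x0_6 = 235; y0_6 = 115; x1_6 = 305; y1_6 = 205; x1_7 = 270; y1_7 = 90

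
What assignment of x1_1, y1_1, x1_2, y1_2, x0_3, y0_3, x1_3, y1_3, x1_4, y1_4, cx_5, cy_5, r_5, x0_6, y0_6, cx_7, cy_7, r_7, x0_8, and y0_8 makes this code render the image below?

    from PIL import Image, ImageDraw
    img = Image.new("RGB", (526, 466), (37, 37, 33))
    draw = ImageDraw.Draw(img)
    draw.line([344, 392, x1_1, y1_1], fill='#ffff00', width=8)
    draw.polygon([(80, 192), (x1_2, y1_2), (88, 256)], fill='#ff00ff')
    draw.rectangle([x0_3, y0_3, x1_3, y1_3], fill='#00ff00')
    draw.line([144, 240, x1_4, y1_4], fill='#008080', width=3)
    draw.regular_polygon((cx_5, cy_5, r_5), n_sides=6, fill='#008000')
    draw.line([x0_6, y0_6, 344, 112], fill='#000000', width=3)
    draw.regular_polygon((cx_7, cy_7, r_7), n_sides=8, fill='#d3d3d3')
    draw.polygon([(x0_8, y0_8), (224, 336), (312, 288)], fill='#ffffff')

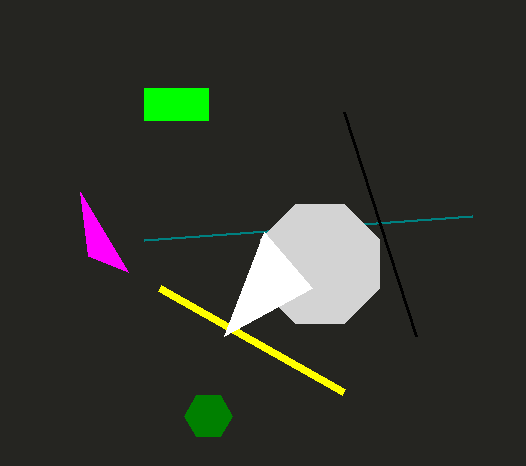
x1_1 = 160; y1_1 = 288; x1_2 = 128; y1_2 = 272; x0_3 = 144; y0_3 = 88; x1_3 = 208; y1_3 = 120; x1_4 = 472; y1_4 = 216; cx_5 = 208; cy_5 = 416; r_5 = 24; x0_6 = 416; y0_6 = 336; cx_7 = 320; cy_7 = 264; r_7 = 64; x0_8 = 264; y0_8 = 232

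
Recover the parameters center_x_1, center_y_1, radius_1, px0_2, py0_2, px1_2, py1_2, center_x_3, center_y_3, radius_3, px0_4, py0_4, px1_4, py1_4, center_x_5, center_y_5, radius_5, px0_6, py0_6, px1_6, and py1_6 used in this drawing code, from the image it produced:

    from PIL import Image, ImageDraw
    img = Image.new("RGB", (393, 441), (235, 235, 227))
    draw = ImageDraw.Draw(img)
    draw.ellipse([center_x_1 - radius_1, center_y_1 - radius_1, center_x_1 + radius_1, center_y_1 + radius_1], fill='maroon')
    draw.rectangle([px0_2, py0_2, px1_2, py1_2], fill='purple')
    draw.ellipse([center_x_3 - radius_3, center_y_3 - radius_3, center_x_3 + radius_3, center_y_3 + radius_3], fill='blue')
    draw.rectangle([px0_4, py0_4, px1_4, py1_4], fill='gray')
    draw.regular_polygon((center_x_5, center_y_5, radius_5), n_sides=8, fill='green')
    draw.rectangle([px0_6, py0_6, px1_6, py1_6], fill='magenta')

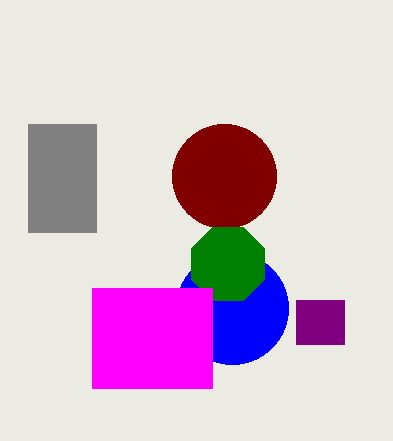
center_x_1 = 224
center_y_1 = 176
radius_1 = 52
px0_2 = 296
py0_2 = 300
px1_2 = 344
py1_2 = 344
center_x_3 = 232
center_y_3 = 308
radius_3 = 56
px0_4 = 28
py0_4 = 124
px1_4 = 96
py1_4 = 232
center_x_5 = 228
center_y_5 = 264
radius_5 = 40
px0_6 = 92
py0_6 = 288
px1_6 = 212
py1_6 = 388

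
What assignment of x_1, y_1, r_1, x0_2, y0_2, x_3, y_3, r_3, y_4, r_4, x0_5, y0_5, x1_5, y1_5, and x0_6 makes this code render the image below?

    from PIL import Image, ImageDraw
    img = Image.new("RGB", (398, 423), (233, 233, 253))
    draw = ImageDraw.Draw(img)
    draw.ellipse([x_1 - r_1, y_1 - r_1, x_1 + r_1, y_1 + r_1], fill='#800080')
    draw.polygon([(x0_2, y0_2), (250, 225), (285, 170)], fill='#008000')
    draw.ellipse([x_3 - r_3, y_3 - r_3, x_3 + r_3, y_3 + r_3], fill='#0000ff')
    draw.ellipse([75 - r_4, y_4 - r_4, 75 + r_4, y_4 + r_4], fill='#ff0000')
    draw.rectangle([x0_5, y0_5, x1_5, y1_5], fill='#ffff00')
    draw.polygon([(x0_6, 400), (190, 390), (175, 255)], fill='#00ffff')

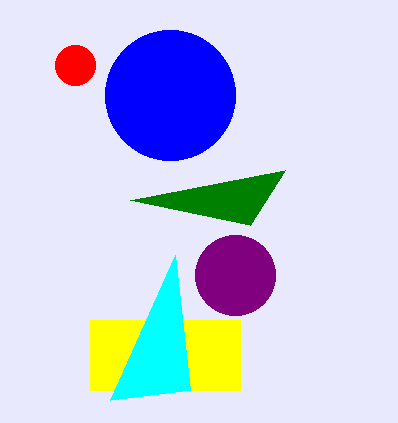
x_1 = 235, y_1 = 275, r_1 = 40, x0_2 = 130, y0_2 = 200, x_3 = 170, y_3 = 95, r_3 = 65, y_4 = 65, r_4 = 20, x0_5 = 90, y0_5 = 320, x1_5 = 240, y1_5 = 390, x0_6 = 110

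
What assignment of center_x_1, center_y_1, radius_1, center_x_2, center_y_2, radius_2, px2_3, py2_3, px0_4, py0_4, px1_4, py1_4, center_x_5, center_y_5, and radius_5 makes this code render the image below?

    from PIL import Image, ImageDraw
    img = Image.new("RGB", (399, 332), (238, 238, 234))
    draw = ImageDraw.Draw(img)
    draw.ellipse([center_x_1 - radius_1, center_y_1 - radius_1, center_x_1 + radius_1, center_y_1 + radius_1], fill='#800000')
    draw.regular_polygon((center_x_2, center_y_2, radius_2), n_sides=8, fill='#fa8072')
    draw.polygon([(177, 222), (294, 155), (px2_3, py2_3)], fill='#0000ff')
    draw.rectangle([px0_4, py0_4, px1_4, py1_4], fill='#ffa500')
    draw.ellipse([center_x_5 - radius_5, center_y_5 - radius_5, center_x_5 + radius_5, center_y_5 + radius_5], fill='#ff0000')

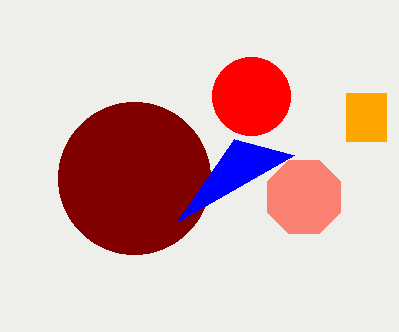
center_x_1 = 134; center_y_1 = 178; radius_1 = 76; center_x_2 = 304; center_y_2 = 197; radius_2 = 40; px2_3 = 234; py2_3 = 139; px0_4 = 346; py0_4 = 93; px1_4 = 386; py1_4 = 141; center_x_5 = 251; center_y_5 = 96; radius_5 = 39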